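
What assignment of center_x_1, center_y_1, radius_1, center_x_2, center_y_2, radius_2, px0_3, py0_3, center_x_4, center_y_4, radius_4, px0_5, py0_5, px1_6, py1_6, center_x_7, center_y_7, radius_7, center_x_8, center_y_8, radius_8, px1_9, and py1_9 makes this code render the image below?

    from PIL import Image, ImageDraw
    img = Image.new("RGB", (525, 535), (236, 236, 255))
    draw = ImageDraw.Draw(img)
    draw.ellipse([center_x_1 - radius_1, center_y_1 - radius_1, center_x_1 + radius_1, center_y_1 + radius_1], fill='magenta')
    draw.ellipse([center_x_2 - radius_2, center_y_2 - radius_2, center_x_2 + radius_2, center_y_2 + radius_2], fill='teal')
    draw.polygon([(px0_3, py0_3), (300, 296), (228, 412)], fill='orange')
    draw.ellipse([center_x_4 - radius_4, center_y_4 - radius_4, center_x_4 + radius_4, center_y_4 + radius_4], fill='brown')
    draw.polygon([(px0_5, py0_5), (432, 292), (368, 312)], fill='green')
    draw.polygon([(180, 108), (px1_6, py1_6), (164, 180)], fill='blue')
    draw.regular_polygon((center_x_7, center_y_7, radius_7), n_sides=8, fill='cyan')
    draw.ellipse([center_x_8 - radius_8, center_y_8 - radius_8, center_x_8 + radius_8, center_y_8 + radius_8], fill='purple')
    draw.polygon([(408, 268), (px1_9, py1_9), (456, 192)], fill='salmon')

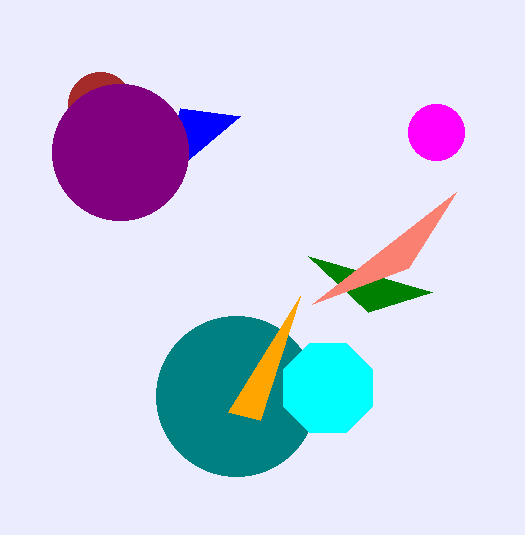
center_x_1 = 436
center_y_1 = 132
radius_1 = 28
center_x_2 = 236
center_y_2 = 396
radius_2 = 80
px0_3 = 260
py0_3 = 420
center_x_4 = 100
center_y_4 = 104
radius_4 = 32
px0_5 = 308
py0_5 = 256
px1_6 = 240
py1_6 = 116
center_x_7 = 328
center_y_7 = 388
radius_7 = 48
center_x_8 = 120
center_y_8 = 152
radius_8 = 68
px1_9 = 312
py1_9 = 304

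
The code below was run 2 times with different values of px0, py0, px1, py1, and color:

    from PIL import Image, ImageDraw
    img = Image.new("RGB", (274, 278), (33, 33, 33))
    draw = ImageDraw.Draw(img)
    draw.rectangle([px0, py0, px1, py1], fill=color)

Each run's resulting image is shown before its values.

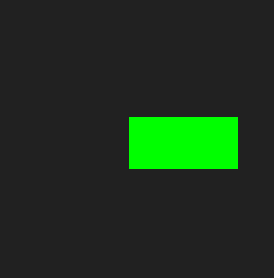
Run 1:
px0 = 129
py0 = 117
px1 = 237
py1 = 168
color = 'lime'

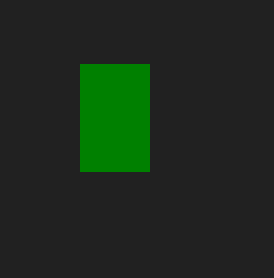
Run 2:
px0 = 80, py0 = 64, px1 = 149, py1 = 171, color = 'green'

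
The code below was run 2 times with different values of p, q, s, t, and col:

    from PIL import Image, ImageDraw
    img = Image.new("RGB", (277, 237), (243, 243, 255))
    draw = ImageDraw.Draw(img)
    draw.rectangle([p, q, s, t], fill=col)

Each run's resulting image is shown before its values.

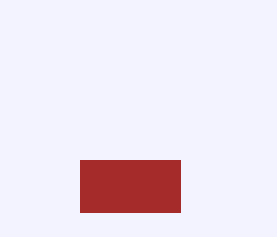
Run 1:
p = 80, q = 160, s = 180, t = 212, col = 'brown'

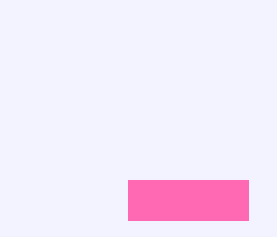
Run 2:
p = 128, q = 180, s = 248, t = 220, col = 'hotpink'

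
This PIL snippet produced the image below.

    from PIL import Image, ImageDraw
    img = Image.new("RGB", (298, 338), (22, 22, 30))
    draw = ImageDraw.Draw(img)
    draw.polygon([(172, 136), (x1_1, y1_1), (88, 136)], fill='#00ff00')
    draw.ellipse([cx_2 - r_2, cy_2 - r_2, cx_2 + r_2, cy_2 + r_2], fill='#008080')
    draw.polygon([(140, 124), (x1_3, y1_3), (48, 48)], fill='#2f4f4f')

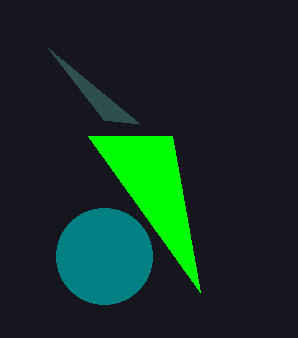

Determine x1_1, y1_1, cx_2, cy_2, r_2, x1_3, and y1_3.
x1_1 = 200; y1_1 = 292; cx_2 = 104; cy_2 = 256; r_2 = 48; x1_3 = 104; y1_3 = 120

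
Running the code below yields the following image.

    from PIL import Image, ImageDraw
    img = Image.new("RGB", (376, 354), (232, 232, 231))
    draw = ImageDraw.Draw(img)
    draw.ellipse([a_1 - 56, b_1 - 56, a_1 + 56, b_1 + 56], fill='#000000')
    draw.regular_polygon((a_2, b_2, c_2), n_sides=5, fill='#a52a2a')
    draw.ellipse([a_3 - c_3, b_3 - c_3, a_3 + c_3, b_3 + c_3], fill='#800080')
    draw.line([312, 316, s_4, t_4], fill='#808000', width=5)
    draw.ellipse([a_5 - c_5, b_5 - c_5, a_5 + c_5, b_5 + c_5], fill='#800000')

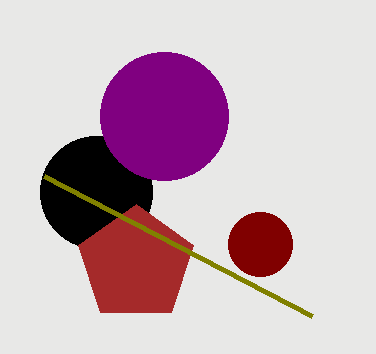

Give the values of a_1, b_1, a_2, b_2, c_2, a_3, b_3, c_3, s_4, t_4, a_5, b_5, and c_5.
a_1 = 96
b_1 = 192
a_2 = 136
b_2 = 264
c_2 = 60
a_3 = 164
b_3 = 116
c_3 = 64
s_4 = 44
t_4 = 176
a_5 = 260
b_5 = 244
c_5 = 32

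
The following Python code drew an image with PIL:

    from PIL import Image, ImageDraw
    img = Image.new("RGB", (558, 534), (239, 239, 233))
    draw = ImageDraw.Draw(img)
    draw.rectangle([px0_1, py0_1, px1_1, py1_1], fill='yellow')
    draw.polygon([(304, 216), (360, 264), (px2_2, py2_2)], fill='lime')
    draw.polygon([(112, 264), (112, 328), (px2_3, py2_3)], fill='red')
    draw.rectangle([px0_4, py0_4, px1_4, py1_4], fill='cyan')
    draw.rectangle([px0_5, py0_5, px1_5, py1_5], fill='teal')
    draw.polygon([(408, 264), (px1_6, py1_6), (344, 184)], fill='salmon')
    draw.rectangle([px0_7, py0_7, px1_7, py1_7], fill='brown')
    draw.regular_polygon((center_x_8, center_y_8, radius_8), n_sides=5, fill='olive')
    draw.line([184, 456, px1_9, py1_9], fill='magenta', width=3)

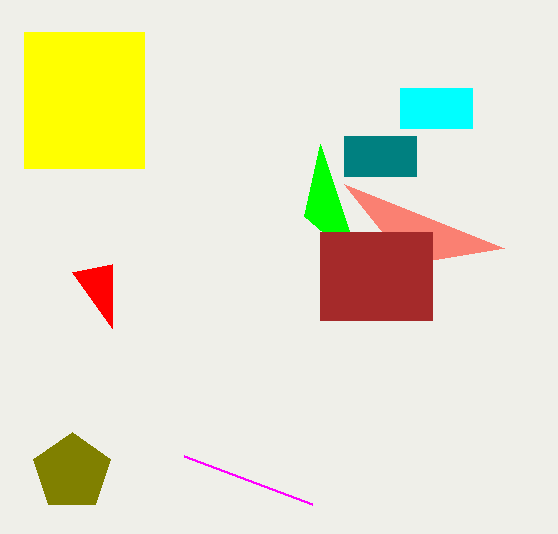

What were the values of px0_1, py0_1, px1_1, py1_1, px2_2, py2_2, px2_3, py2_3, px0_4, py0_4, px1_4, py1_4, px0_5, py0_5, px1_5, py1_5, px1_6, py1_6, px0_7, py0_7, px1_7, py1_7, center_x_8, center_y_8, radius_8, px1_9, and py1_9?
px0_1 = 24; py0_1 = 32; px1_1 = 144; py1_1 = 168; px2_2 = 320; py2_2 = 144; px2_3 = 72; py2_3 = 272; px0_4 = 400; py0_4 = 88; px1_4 = 472; py1_4 = 128; px0_5 = 344; py0_5 = 136; px1_5 = 416; py1_5 = 176; px1_6 = 504; py1_6 = 248; px0_7 = 320; py0_7 = 232; px1_7 = 432; py1_7 = 320; center_x_8 = 72; center_y_8 = 472; radius_8 = 40; px1_9 = 312; py1_9 = 504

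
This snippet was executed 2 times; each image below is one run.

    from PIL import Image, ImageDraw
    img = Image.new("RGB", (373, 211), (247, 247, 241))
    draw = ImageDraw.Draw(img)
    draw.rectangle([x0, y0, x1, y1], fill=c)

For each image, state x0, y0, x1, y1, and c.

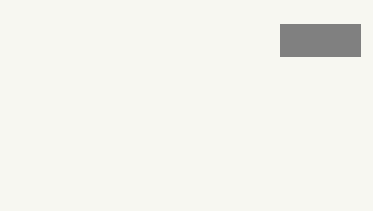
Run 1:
x0 = 280; y0 = 24; x1 = 360; y1 = 56; c = 'gray'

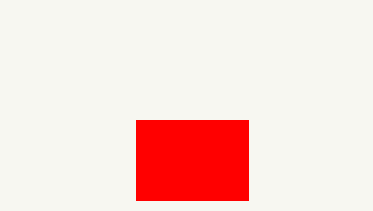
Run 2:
x0 = 136, y0 = 120, x1 = 248, y1 = 200, c = 'red'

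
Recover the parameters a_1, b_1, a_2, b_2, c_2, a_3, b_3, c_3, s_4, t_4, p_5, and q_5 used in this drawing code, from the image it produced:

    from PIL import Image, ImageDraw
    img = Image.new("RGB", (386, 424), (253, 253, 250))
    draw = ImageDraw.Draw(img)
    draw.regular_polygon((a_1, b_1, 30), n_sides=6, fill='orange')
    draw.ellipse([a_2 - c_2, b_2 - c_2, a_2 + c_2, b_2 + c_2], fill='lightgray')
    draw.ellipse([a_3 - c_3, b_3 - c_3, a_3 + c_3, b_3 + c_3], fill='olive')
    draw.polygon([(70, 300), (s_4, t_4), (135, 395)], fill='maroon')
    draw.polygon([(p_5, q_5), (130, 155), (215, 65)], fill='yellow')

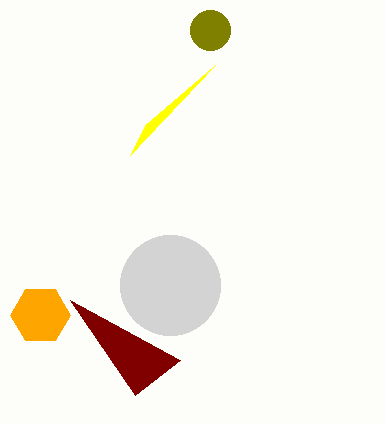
a_1 = 40, b_1 = 315, a_2 = 170, b_2 = 285, c_2 = 50, a_3 = 210, b_3 = 30, c_3 = 20, s_4 = 180, t_4 = 360, p_5 = 145, q_5 = 125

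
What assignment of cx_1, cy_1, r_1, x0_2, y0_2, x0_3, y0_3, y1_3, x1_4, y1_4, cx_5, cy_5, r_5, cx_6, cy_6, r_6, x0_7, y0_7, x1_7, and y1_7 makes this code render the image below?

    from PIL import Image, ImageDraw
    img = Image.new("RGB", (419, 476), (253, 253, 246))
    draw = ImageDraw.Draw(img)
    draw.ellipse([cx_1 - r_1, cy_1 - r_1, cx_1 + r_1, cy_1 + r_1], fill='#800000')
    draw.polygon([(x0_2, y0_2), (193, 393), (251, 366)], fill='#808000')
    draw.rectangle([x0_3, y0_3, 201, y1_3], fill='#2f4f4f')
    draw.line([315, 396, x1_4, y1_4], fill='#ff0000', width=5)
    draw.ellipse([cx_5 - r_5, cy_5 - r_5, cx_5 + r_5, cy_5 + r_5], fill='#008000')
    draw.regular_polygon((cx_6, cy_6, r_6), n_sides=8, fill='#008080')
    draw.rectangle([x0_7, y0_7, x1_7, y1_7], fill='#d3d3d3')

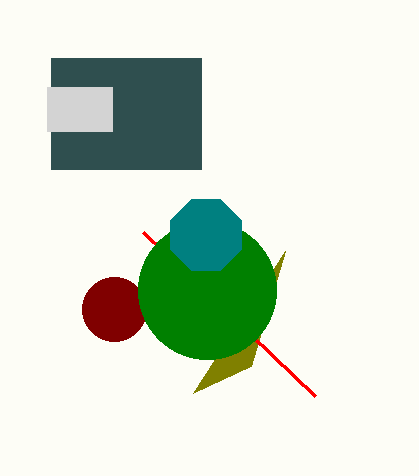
cx_1 = 114; cy_1 = 309; r_1 = 32; x0_2 = 285; y0_2 = 251; x0_3 = 51; y0_3 = 58; y1_3 = 169; x1_4 = 143; y1_4 = 232; cx_5 = 207; cy_5 = 290; r_5 = 69; cx_6 = 206; cy_6 = 235; r_6 = 38; x0_7 = 47; y0_7 = 87; x1_7 = 112; y1_7 = 131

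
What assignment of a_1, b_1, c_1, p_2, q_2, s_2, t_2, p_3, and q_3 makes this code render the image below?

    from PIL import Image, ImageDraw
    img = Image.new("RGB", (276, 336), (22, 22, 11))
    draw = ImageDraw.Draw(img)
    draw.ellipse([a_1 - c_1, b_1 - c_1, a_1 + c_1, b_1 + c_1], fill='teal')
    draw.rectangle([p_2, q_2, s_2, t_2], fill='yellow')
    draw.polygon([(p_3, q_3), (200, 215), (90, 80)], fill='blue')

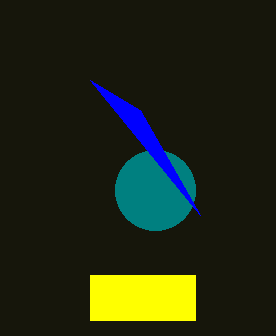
a_1 = 155, b_1 = 190, c_1 = 40, p_2 = 90, q_2 = 275, s_2 = 195, t_2 = 320, p_3 = 140, q_3 = 110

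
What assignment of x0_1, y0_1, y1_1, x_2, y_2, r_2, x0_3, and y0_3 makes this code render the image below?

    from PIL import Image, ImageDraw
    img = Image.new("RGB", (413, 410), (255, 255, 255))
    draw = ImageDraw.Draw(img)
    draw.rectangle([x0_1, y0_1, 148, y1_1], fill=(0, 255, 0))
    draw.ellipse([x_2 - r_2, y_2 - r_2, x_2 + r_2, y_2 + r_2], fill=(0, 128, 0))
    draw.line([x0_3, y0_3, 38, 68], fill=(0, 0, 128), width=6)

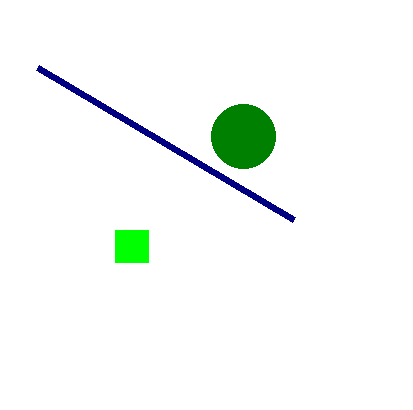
x0_1 = 115; y0_1 = 230; y1_1 = 262; x_2 = 243; y_2 = 136; r_2 = 32; x0_3 = 294; y0_3 = 220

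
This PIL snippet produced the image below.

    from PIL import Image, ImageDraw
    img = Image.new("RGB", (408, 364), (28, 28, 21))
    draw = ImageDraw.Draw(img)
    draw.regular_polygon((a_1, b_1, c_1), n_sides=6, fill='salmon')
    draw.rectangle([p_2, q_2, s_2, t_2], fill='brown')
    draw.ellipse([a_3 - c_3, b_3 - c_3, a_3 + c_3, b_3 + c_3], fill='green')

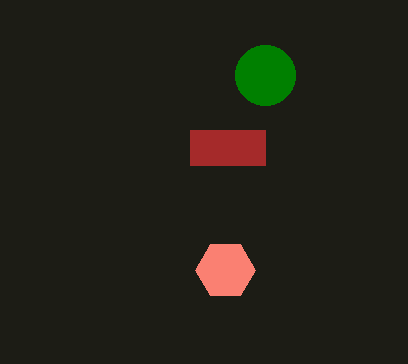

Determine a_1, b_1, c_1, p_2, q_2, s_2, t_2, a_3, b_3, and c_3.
a_1 = 225; b_1 = 270; c_1 = 30; p_2 = 190; q_2 = 130; s_2 = 265; t_2 = 165; a_3 = 265; b_3 = 75; c_3 = 30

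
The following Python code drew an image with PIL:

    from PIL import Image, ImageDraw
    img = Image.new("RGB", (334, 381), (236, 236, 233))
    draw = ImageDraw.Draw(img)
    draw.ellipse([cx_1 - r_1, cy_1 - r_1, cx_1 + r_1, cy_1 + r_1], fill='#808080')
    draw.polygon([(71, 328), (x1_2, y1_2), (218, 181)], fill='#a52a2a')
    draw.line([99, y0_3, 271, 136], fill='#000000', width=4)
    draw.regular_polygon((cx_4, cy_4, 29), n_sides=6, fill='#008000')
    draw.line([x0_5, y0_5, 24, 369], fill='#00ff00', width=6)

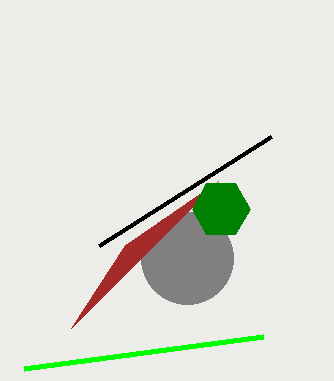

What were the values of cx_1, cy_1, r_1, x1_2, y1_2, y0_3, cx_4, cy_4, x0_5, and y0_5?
cx_1 = 187
cy_1 = 258
r_1 = 46
x1_2 = 125
y1_2 = 245
y0_3 = 245
cx_4 = 221
cy_4 = 209
x0_5 = 263
y0_5 = 337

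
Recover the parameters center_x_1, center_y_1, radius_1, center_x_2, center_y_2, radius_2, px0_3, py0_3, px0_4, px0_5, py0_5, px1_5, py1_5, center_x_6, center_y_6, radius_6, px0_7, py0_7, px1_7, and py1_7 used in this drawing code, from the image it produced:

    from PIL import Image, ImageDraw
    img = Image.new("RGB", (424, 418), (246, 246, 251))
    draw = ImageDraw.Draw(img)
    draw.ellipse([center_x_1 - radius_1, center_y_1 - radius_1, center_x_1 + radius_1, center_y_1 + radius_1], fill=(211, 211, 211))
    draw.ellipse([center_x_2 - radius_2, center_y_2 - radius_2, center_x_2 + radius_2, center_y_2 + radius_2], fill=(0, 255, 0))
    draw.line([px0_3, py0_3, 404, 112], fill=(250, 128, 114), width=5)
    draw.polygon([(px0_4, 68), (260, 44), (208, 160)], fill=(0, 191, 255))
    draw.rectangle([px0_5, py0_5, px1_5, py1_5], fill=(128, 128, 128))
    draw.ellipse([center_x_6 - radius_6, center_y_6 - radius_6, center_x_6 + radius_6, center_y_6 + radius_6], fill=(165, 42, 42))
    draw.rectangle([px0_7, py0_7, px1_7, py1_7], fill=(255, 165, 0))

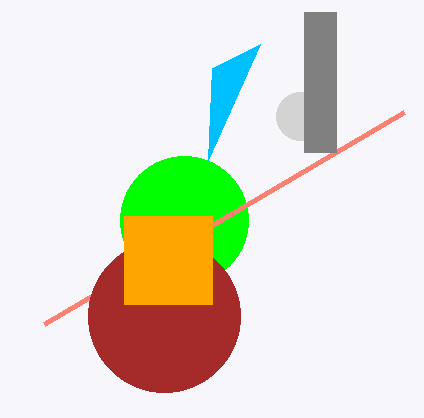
center_x_1 = 300, center_y_1 = 116, radius_1 = 24, center_x_2 = 184, center_y_2 = 220, radius_2 = 64, px0_3 = 44, py0_3 = 324, px0_4 = 212, px0_5 = 304, py0_5 = 12, px1_5 = 336, py1_5 = 152, center_x_6 = 164, center_y_6 = 316, radius_6 = 76, px0_7 = 124, py0_7 = 216, px1_7 = 212, py1_7 = 304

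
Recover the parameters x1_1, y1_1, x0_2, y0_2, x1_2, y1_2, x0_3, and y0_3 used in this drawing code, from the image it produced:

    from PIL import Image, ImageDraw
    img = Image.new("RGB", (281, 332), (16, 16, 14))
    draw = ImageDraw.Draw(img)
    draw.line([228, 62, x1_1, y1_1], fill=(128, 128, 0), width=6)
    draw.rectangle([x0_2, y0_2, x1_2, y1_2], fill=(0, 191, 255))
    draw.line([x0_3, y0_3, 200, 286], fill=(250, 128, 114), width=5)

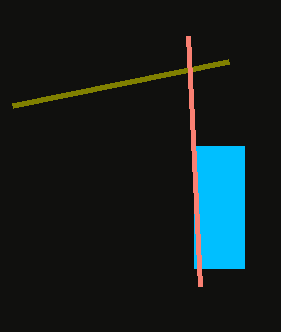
x1_1 = 12; y1_1 = 106; x0_2 = 194; y0_2 = 146; x1_2 = 244; y1_2 = 268; x0_3 = 188; y0_3 = 36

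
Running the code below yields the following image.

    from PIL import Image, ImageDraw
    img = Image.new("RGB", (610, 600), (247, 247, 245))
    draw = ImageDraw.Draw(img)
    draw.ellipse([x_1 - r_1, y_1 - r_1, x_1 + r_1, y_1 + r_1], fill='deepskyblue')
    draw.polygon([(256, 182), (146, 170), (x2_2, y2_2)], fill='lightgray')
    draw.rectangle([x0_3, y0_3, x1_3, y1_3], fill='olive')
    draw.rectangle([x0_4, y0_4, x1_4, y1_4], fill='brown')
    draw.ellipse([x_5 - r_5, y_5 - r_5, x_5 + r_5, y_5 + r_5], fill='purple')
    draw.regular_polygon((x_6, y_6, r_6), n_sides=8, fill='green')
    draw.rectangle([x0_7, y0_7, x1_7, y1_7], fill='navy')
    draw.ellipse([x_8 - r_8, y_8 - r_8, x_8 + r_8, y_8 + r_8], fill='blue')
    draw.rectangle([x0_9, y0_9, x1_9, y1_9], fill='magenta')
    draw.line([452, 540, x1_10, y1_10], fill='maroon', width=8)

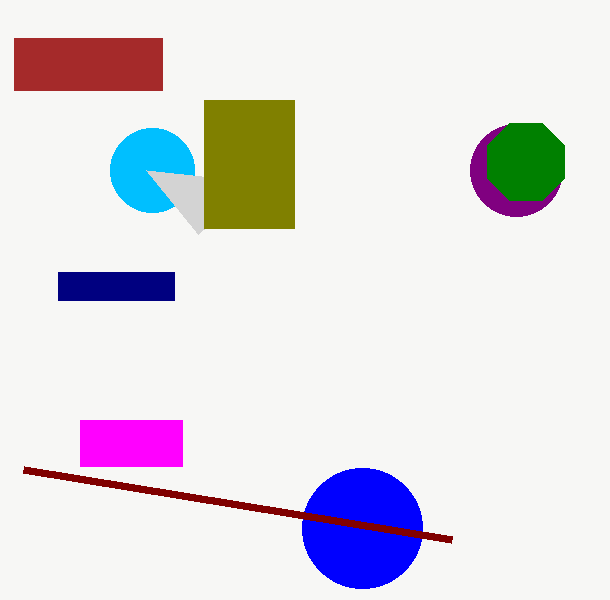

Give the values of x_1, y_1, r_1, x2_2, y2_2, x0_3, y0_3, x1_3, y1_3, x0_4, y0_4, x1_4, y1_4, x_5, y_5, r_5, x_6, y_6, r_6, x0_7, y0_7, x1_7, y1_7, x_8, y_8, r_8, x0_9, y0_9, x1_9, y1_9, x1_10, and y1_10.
x_1 = 152, y_1 = 170, r_1 = 42, x2_2 = 198, y2_2 = 234, x0_3 = 204, y0_3 = 100, x1_3 = 294, y1_3 = 228, x0_4 = 14, y0_4 = 38, x1_4 = 162, y1_4 = 90, x_5 = 516, y_5 = 170, r_5 = 46, x_6 = 526, y_6 = 162, r_6 = 42, x0_7 = 58, y0_7 = 272, x1_7 = 174, y1_7 = 300, x_8 = 362, y_8 = 528, r_8 = 60, x0_9 = 80, y0_9 = 420, x1_9 = 182, y1_9 = 466, x1_10 = 24, y1_10 = 470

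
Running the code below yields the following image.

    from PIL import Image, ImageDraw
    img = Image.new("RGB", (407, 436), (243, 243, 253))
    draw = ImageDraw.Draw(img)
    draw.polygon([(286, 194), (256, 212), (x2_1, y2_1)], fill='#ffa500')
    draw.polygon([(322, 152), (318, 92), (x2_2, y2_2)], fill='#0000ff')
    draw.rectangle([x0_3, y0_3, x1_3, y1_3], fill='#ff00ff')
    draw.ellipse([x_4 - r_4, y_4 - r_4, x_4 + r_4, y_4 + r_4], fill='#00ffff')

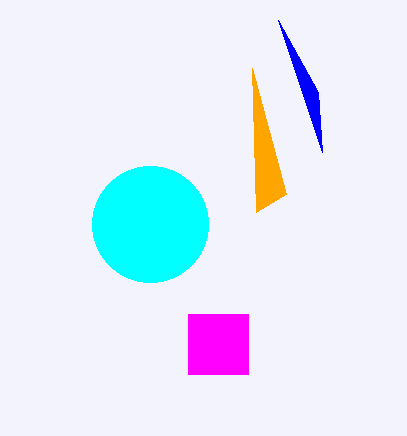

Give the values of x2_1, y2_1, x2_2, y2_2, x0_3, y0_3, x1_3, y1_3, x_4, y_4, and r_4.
x2_1 = 252; y2_1 = 68; x2_2 = 278; y2_2 = 20; x0_3 = 188; y0_3 = 314; x1_3 = 248; y1_3 = 374; x_4 = 150; y_4 = 224; r_4 = 58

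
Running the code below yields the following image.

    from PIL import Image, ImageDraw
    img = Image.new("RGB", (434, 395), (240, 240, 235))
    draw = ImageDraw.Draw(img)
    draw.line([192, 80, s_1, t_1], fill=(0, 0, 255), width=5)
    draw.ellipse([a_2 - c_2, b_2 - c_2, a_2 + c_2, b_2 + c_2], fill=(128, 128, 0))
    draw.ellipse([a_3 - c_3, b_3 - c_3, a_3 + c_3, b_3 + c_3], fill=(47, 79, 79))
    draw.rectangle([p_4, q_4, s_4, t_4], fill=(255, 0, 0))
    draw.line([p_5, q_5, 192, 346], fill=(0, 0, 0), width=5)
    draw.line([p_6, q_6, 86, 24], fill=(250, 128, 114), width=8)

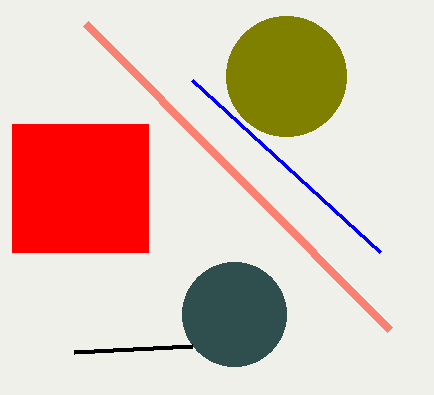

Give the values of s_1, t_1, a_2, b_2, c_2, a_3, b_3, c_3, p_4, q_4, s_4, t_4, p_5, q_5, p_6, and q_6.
s_1 = 380
t_1 = 252
a_2 = 286
b_2 = 76
c_2 = 60
a_3 = 234
b_3 = 314
c_3 = 52
p_4 = 12
q_4 = 124
s_4 = 148
t_4 = 252
p_5 = 74
q_5 = 352
p_6 = 390
q_6 = 330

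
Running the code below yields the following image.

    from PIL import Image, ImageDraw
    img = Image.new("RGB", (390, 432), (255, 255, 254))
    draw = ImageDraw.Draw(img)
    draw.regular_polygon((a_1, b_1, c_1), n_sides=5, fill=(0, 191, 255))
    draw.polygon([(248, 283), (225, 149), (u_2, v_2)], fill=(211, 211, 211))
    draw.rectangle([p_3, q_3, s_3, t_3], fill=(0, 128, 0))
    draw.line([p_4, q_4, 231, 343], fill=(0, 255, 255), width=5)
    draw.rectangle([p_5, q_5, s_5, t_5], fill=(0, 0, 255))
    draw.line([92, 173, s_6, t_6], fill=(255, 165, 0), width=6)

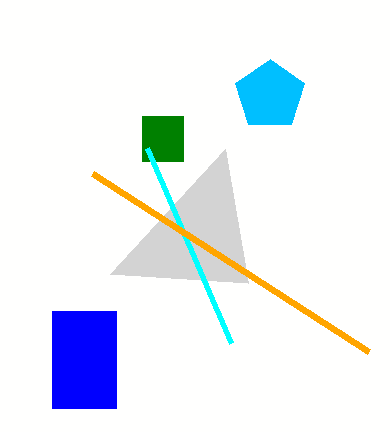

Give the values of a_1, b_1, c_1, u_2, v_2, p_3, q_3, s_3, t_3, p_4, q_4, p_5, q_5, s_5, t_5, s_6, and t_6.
a_1 = 270, b_1 = 95, c_1 = 36, u_2 = 110, v_2 = 274, p_3 = 142, q_3 = 116, s_3 = 183, t_3 = 161, p_4 = 147, q_4 = 148, p_5 = 52, q_5 = 311, s_5 = 116, t_5 = 408, s_6 = 368, t_6 = 351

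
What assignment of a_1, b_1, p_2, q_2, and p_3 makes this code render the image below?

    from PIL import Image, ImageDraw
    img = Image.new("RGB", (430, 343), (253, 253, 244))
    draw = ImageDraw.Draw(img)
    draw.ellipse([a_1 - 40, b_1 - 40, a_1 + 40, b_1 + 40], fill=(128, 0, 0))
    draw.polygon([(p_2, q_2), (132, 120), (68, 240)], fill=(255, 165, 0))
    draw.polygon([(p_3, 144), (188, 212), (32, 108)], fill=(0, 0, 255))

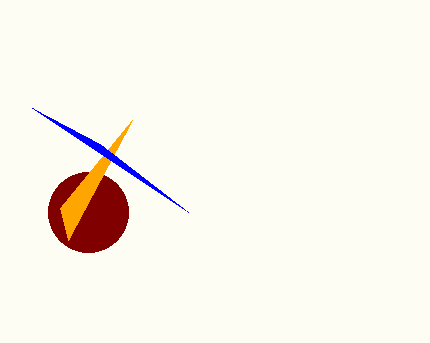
a_1 = 88, b_1 = 212, p_2 = 60, q_2 = 208, p_3 = 100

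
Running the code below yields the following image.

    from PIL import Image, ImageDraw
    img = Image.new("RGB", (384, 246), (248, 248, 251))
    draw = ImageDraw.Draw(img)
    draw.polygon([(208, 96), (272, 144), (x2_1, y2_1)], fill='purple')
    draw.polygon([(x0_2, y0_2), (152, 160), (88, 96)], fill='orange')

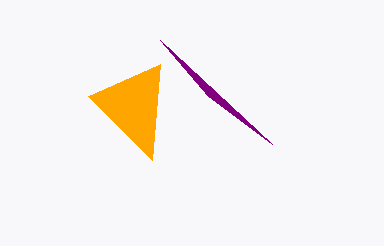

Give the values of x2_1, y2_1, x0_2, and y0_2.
x2_1 = 160; y2_1 = 40; x0_2 = 160; y0_2 = 64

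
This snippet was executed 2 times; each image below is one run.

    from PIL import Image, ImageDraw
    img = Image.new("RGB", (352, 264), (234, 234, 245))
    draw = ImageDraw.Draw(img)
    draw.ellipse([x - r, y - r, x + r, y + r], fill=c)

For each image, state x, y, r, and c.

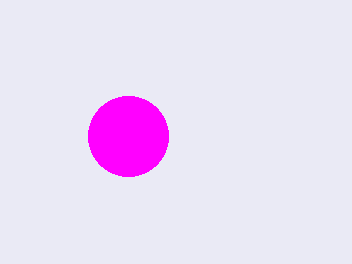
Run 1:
x = 128; y = 136; r = 40; c = 'magenta'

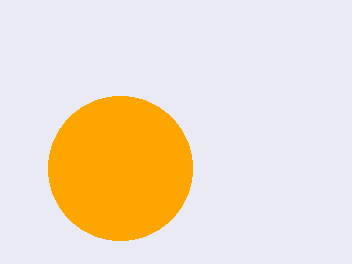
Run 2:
x = 120; y = 168; r = 72; c = 'orange'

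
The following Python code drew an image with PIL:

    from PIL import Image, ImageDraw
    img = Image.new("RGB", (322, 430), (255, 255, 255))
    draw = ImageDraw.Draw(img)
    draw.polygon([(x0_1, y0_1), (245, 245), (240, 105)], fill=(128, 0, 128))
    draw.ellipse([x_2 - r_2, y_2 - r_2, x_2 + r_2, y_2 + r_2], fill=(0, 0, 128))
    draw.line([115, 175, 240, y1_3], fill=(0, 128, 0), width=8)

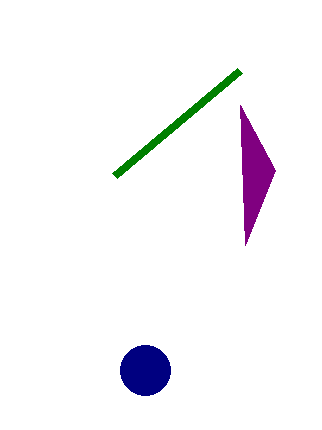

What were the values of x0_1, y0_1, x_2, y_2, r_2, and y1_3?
x0_1 = 275; y0_1 = 170; x_2 = 145; y_2 = 370; r_2 = 25; y1_3 = 70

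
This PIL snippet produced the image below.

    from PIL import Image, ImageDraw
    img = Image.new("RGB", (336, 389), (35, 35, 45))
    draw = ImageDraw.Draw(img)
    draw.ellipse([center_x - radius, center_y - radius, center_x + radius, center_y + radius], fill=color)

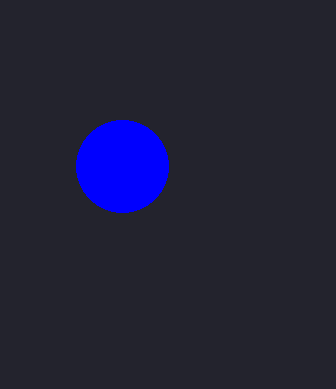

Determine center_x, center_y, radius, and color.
center_x = 122
center_y = 166
radius = 46
color = 'blue'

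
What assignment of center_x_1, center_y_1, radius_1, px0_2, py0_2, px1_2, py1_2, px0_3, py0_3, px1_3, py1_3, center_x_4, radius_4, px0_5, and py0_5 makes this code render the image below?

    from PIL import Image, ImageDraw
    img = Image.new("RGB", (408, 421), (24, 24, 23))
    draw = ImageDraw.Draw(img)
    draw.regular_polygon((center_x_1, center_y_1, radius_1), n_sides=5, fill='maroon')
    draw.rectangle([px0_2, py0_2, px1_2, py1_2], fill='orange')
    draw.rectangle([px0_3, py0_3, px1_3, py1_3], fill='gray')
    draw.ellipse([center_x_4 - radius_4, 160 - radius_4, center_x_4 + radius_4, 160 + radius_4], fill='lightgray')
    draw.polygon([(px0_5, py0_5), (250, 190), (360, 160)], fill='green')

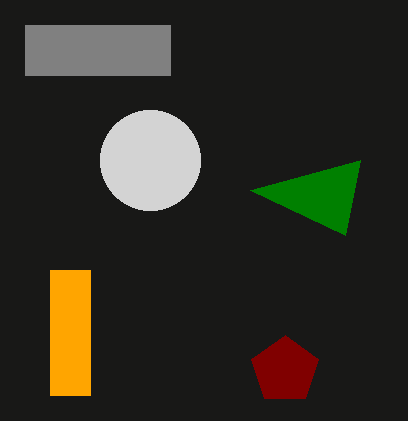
center_x_1 = 285
center_y_1 = 370
radius_1 = 35
px0_2 = 50
py0_2 = 270
px1_2 = 90
py1_2 = 395
px0_3 = 25
py0_3 = 25
px1_3 = 170
py1_3 = 75
center_x_4 = 150
radius_4 = 50
px0_5 = 345
py0_5 = 235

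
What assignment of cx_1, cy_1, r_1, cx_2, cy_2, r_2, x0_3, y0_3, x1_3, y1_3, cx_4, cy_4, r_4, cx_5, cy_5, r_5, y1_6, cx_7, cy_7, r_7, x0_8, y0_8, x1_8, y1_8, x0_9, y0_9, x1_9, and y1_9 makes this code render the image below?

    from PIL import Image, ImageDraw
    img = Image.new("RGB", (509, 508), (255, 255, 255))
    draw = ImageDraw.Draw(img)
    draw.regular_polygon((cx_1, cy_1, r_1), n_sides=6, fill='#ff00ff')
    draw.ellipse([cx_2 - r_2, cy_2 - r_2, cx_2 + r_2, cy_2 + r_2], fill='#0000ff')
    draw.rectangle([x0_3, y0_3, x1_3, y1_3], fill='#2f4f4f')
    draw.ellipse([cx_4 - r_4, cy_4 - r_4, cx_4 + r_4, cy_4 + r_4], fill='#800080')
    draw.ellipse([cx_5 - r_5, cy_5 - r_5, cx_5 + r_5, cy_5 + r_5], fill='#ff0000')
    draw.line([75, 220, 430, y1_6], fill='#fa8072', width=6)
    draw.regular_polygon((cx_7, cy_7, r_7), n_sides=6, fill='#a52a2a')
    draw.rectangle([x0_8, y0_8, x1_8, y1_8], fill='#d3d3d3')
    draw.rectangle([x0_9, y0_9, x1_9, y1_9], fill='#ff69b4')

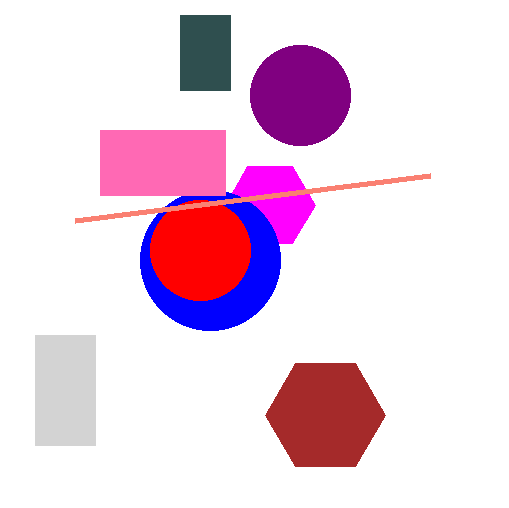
cx_1 = 270
cy_1 = 205
r_1 = 45
cx_2 = 210
cy_2 = 260
r_2 = 70
x0_3 = 180
y0_3 = 15
x1_3 = 230
y1_3 = 90
cx_4 = 300
cy_4 = 95
r_4 = 50
cx_5 = 200
cy_5 = 250
r_5 = 50
y1_6 = 175
cx_7 = 325
cy_7 = 415
r_7 = 60
x0_8 = 35
y0_8 = 335
x1_8 = 95
y1_8 = 445
x0_9 = 100
y0_9 = 130
x1_9 = 225
y1_9 = 195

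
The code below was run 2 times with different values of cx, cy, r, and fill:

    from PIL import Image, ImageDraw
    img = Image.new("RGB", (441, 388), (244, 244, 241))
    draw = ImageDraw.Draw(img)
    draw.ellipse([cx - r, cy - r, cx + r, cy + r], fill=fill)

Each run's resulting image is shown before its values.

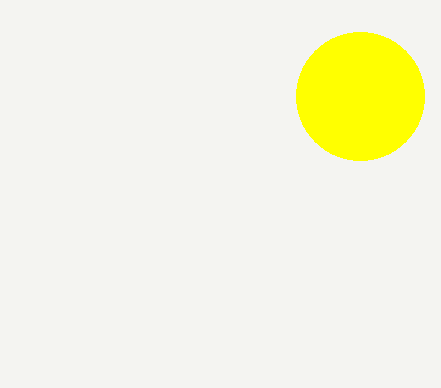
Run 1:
cx = 360; cy = 96; r = 64; fill = 'yellow'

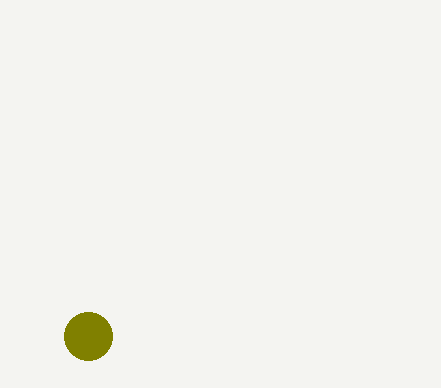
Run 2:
cx = 88; cy = 336; r = 24; fill = 'olive'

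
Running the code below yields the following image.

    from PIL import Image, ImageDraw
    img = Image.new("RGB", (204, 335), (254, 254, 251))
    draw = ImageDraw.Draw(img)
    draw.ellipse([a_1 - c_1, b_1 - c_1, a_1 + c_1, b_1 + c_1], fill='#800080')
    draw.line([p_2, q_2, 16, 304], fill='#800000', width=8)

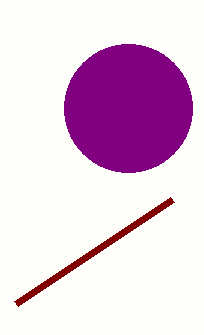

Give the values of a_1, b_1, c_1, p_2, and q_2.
a_1 = 128
b_1 = 108
c_1 = 64
p_2 = 172
q_2 = 200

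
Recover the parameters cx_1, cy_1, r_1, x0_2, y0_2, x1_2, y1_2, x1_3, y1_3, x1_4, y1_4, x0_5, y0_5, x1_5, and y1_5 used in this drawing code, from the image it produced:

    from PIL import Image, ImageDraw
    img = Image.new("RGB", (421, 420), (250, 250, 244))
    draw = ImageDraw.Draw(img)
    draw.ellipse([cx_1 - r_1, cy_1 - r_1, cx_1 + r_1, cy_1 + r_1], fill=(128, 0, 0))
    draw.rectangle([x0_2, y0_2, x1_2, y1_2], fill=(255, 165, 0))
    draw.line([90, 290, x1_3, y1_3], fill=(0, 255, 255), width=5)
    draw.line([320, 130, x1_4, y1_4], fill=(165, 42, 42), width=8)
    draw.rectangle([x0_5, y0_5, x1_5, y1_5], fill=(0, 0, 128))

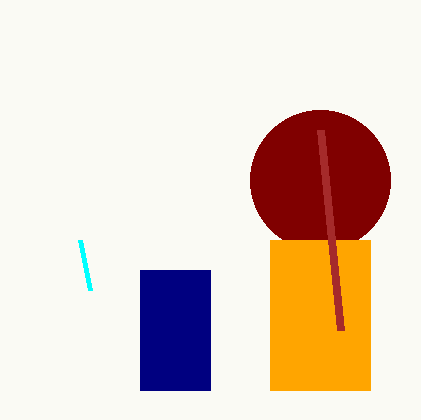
cx_1 = 320, cy_1 = 180, r_1 = 70, x0_2 = 270, y0_2 = 240, x1_2 = 370, y1_2 = 390, x1_3 = 80, y1_3 = 240, x1_4 = 340, y1_4 = 330, x0_5 = 140, y0_5 = 270, x1_5 = 210, y1_5 = 390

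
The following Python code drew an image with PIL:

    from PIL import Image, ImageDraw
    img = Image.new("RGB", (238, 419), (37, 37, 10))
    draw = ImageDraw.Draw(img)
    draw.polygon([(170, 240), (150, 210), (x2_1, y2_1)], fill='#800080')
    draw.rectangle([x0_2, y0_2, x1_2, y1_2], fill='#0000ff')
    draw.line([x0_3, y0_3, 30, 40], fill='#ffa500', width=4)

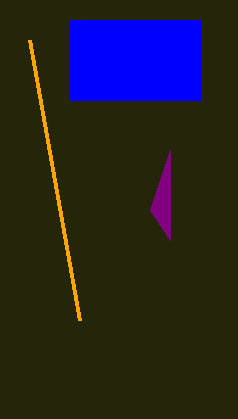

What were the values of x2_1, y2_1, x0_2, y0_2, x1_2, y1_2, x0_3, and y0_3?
x2_1 = 170; y2_1 = 150; x0_2 = 70; y0_2 = 20; x1_2 = 200; y1_2 = 100; x0_3 = 80; y0_3 = 320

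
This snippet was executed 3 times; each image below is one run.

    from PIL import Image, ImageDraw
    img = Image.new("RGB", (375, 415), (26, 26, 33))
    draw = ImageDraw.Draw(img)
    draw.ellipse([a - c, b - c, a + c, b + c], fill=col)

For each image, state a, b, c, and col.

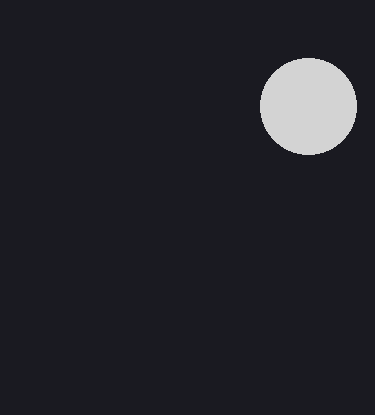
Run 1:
a = 308
b = 106
c = 48
col = 'lightgray'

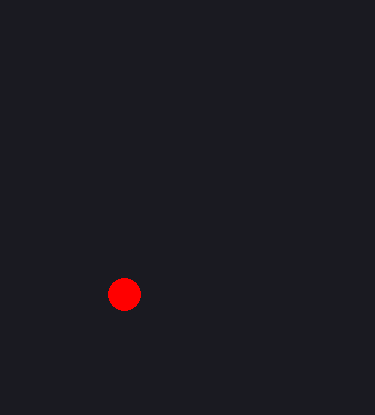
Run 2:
a = 124, b = 294, c = 16, col = 'red'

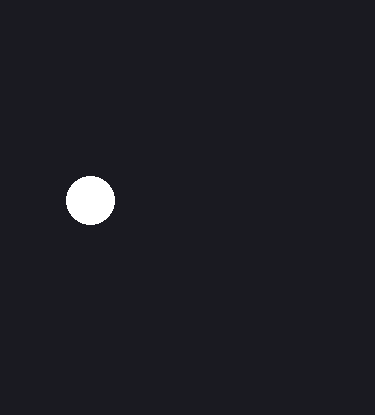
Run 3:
a = 90; b = 200; c = 24; col = 'white'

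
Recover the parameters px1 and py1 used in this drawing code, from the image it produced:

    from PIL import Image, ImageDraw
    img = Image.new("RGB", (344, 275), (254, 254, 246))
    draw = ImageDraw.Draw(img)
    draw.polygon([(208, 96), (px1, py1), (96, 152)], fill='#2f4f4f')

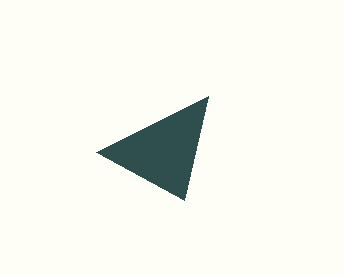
px1 = 184
py1 = 200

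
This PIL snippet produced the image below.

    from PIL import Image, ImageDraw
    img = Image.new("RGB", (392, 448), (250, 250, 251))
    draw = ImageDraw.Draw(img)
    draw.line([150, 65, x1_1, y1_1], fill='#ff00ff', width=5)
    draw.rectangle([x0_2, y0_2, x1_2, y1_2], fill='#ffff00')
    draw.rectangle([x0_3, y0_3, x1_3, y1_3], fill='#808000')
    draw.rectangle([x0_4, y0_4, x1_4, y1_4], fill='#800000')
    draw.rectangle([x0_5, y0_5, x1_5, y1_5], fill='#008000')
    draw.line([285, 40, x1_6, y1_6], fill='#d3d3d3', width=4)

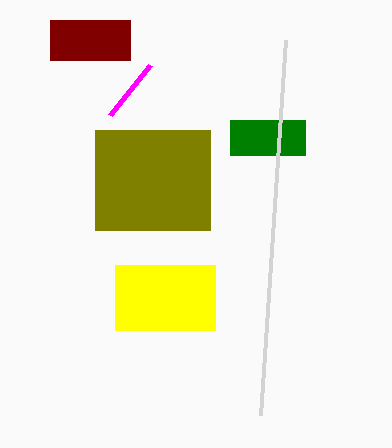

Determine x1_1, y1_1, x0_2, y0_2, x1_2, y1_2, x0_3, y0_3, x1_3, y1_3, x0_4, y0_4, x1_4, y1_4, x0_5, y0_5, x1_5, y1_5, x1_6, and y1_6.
x1_1 = 110
y1_1 = 115
x0_2 = 115
y0_2 = 265
x1_2 = 215
y1_2 = 330
x0_3 = 95
y0_3 = 130
x1_3 = 210
y1_3 = 230
x0_4 = 50
y0_4 = 20
x1_4 = 130
y1_4 = 60
x0_5 = 230
y0_5 = 120
x1_5 = 305
y1_5 = 155
x1_6 = 260
y1_6 = 415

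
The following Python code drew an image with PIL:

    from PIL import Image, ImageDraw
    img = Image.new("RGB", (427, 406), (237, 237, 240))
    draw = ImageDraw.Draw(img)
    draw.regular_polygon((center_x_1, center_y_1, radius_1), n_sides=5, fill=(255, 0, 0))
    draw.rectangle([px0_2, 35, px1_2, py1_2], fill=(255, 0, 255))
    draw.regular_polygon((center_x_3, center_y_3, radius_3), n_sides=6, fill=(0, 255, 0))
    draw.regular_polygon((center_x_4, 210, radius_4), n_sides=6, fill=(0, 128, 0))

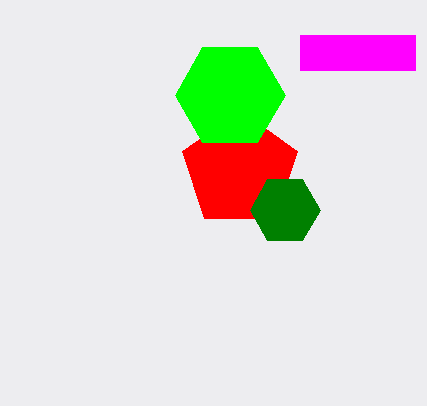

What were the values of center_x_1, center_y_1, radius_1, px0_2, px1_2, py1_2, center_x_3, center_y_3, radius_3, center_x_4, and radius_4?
center_x_1 = 240
center_y_1 = 170
radius_1 = 60
px0_2 = 300
px1_2 = 415
py1_2 = 70
center_x_3 = 230
center_y_3 = 95
radius_3 = 55
center_x_4 = 285
radius_4 = 35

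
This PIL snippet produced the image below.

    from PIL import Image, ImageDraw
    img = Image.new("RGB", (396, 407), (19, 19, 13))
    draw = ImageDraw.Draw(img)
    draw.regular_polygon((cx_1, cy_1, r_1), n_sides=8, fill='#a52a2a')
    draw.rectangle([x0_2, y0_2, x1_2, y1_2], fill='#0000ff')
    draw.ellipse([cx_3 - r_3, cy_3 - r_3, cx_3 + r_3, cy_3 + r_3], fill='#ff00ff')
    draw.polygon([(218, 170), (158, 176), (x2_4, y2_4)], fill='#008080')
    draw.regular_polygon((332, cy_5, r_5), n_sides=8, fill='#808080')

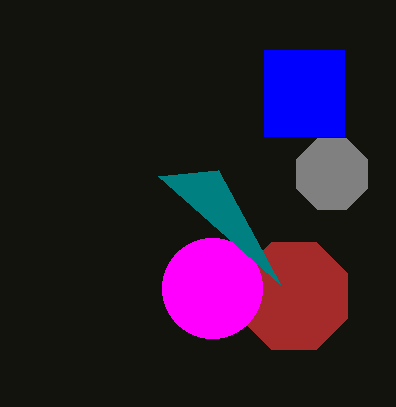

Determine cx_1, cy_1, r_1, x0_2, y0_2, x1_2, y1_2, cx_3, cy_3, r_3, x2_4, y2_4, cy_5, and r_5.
cx_1 = 294; cy_1 = 296; r_1 = 58; x0_2 = 264; y0_2 = 50; x1_2 = 344; y1_2 = 136; cx_3 = 212; cy_3 = 288; r_3 = 50; x2_4 = 280; y2_4 = 284; cy_5 = 174; r_5 = 38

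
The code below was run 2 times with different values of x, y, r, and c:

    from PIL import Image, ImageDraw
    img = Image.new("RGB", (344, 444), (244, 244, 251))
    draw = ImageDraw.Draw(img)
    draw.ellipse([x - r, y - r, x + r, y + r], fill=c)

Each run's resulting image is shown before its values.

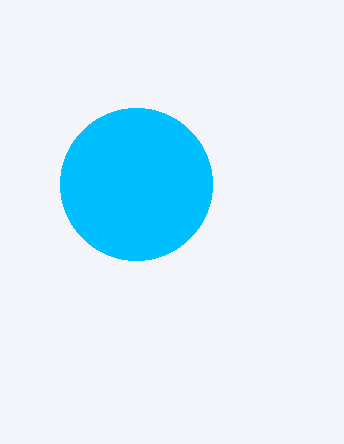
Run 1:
x = 136, y = 184, r = 76, c = 'deepskyblue'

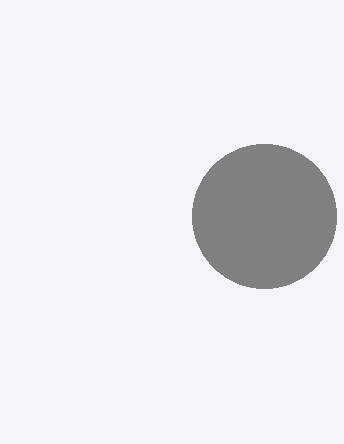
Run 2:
x = 264, y = 216, r = 72, c = 'gray'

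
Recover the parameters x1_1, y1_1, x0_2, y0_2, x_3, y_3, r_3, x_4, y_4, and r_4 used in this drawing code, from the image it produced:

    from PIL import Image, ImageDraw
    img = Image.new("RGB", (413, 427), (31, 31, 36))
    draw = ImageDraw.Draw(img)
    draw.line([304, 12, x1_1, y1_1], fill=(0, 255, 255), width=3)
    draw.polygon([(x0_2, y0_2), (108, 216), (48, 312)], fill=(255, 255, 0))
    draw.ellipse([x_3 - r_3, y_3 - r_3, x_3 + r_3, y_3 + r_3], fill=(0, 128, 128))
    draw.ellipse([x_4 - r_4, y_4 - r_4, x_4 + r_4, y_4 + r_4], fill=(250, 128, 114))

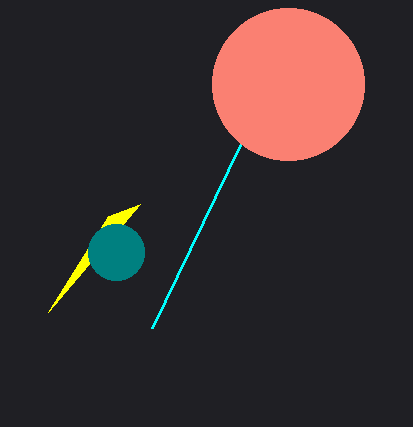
x1_1 = 152, y1_1 = 328, x0_2 = 140, y0_2 = 204, x_3 = 116, y_3 = 252, r_3 = 28, x_4 = 288, y_4 = 84, r_4 = 76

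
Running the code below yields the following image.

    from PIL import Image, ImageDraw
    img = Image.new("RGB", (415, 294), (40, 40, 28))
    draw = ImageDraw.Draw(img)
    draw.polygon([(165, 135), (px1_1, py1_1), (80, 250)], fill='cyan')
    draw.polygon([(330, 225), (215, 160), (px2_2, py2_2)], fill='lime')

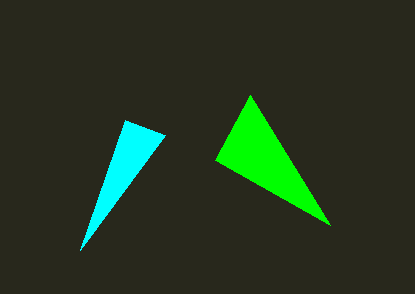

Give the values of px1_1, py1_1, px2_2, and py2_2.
px1_1 = 125, py1_1 = 120, px2_2 = 250, py2_2 = 95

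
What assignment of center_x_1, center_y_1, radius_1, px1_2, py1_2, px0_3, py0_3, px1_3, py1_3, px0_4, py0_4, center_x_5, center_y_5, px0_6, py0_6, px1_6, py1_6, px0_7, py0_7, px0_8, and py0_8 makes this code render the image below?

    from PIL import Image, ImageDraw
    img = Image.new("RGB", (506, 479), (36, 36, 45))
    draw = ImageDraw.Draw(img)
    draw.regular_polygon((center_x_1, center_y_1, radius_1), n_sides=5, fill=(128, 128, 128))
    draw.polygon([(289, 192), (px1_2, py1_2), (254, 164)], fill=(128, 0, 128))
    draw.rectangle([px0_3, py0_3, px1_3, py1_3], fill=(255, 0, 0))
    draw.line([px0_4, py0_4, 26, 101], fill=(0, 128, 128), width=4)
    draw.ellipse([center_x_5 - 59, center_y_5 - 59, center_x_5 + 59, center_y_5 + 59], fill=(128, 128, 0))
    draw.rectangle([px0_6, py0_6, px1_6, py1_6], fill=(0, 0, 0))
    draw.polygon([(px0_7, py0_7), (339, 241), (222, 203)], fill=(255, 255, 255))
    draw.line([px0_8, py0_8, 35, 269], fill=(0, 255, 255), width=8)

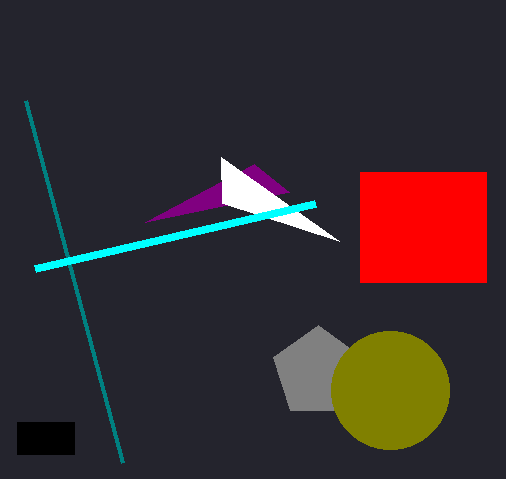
center_x_1 = 318; center_y_1 = 372; radius_1 = 47; px1_2 = 145; py1_2 = 222; px0_3 = 360; py0_3 = 172; px1_3 = 486; py1_3 = 282; px0_4 = 123; py0_4 = 463; center_x_5 = 390; center_y_5 = 390; px0_6 = 17; py0_6 = 422; px1_6 = 74; py1_6 = 454; px0_7 = 221; py0_7 = 157; px0_8 = 315; py0_8 = 204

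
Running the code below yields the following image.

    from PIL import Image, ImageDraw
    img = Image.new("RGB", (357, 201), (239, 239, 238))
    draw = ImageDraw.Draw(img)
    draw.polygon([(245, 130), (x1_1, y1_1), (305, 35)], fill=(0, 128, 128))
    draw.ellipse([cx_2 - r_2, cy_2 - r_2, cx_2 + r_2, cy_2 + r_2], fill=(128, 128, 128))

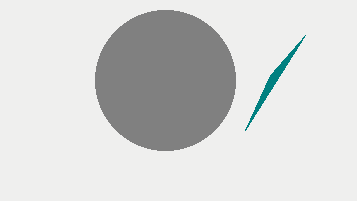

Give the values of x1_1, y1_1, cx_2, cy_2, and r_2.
x1_1 = 270
y1_1 = 75
cx_2 = 165
cy_2 = 80
r_2 = 70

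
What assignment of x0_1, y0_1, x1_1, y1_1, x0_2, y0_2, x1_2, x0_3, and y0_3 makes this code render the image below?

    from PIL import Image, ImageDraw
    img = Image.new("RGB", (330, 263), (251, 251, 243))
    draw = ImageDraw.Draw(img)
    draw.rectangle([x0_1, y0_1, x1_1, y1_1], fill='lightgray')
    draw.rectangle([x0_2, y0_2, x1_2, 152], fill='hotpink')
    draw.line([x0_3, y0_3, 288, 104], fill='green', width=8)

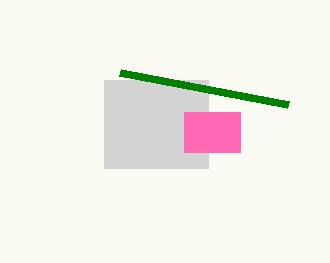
x0_1 = 104
y0_1 = 80
x1_1 = 208
y1_1 = 168
x0_2 = 184
y0_2 = 112
x1_2 = 240
x0_3 = 120
y0_3 = 72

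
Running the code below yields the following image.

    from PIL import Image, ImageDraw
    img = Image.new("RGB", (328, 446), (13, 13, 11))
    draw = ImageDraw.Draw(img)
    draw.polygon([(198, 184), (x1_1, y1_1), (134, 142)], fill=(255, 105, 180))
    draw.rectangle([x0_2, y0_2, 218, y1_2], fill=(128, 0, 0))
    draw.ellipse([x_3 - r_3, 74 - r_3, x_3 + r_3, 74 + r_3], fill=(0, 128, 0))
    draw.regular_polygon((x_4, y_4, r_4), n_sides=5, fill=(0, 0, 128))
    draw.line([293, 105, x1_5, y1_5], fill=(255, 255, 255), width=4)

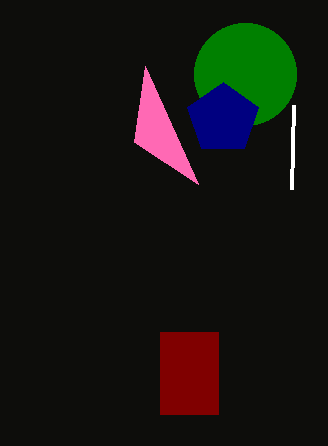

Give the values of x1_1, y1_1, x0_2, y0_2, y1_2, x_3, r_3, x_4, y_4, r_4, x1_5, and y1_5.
x1_1 = 145, y1_1 = 66, x0_2 = 160, y0_2 = 332, y1_2 = 414, x_3 = 245, r_3 = 51, x_4 = 223, y_4 = 119, r_4 = 37, x1_5 = 291, y1_5 = 189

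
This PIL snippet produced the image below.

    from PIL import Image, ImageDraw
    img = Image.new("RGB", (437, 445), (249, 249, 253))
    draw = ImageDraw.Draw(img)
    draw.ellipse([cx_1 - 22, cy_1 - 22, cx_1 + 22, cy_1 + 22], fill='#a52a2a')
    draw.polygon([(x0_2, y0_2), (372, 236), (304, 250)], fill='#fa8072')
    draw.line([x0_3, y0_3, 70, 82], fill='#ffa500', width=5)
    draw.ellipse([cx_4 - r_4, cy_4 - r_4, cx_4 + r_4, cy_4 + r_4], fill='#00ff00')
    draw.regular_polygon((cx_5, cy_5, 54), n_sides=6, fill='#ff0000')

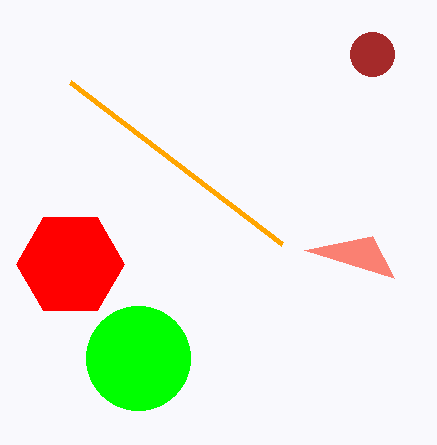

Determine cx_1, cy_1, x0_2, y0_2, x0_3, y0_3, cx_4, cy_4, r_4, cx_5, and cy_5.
cx_1 = 372; cy_1 = 54; x0_2 = 394; y0_2 = 278; x0_3 = 282; y0_3 = 244; cx_4 = 138; cy_4 = 358; r_4 = 52; cx_5 = 70; cy_5 = 264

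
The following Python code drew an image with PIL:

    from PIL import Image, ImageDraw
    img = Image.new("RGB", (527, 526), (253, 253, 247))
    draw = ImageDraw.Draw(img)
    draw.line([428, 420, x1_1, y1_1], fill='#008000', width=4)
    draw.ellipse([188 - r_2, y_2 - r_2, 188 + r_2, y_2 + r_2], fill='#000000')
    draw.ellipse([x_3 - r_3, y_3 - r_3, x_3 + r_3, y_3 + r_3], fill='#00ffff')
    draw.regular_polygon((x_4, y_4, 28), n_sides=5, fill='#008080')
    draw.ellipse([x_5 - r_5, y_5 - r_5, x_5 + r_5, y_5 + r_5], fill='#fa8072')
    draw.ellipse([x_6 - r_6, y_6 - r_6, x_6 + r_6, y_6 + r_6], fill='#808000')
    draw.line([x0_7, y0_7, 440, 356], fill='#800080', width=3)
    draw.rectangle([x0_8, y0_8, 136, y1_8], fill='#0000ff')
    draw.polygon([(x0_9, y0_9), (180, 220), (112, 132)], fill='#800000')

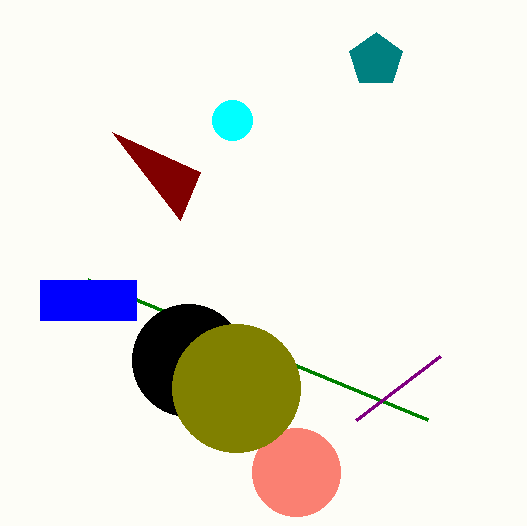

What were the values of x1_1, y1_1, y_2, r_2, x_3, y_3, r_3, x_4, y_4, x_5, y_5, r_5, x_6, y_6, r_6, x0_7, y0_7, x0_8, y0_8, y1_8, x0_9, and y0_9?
x1_1 = 88, y1_1 = 280, y_2 = 360, r_2 = 56, x_3 = 232, y_3 = 120, r_3 = 20, x_4 = 376, y_4 = 60, x_5 = 296, y_5 = 472, r_5 = 44, x_6 = 236, y_6 = 388, r_6 = 64, x0_7 = 356, y0_7 = 420, x0_8 = 40, y0_8 = 280, y1_8 = 320, x0_9 = 200, y0_9 = 172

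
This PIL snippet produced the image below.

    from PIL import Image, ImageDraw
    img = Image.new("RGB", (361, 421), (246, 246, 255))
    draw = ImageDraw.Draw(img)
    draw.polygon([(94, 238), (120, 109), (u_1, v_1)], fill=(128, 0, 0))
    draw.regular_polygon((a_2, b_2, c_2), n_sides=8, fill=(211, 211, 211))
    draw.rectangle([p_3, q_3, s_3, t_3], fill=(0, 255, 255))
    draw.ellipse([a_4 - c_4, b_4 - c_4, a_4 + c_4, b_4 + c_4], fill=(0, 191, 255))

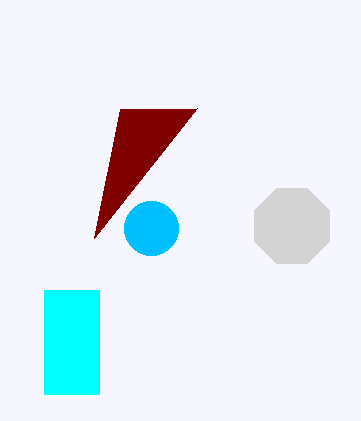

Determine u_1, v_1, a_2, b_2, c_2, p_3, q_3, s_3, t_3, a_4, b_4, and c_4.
u_1 = 197, v_1 = 108, a_2 = 292, b_2 = 226, c_2 = 41, p_3 = 44, q_3 = 290, s_3 = 99, t_3 = 394, a_4 = 151, b_4 = 228, c_4 = 27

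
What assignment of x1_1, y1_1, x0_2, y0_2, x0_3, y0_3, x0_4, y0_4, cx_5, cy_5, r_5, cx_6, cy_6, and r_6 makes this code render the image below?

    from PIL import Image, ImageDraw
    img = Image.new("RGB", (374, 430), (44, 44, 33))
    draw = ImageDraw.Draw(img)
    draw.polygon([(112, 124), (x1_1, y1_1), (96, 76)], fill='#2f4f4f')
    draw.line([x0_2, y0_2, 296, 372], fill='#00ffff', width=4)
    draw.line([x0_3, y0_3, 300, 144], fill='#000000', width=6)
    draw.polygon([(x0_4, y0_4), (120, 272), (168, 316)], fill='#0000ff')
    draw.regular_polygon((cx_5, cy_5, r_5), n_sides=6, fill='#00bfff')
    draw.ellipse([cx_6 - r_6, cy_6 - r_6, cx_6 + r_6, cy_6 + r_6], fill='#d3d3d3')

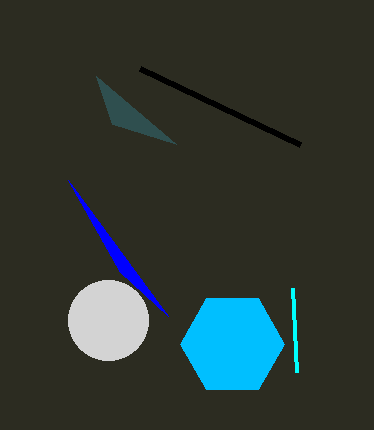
x1_1 = 176; y1_1 = 144; x0_2 = 292; y0_2 = 288; x0_3 = 140; y0_3 = 68; x0_4 = 68; y0_4 = 180; cx_5 = 232; cy_5 = 344; r_5 = 52; cx_6 = 108; cy_6 = 320; r_6 = 40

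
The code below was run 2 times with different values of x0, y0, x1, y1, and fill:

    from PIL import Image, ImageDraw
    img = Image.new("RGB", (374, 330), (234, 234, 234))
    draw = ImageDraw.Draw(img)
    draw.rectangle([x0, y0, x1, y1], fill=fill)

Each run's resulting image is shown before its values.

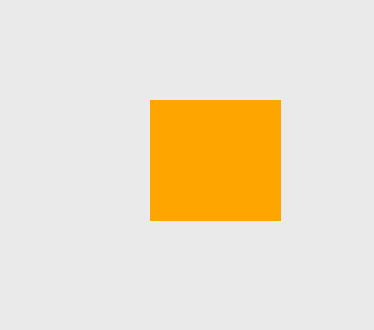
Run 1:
x0 = 150; y0 = 100; x1 = 280; y1 = 220; fill = 'orange'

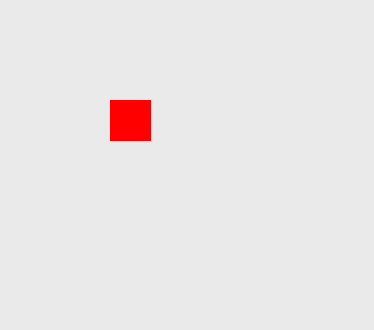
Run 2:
x0 = 110, y0 = 100, x1 = 150, y1 = 140, fill = 'red'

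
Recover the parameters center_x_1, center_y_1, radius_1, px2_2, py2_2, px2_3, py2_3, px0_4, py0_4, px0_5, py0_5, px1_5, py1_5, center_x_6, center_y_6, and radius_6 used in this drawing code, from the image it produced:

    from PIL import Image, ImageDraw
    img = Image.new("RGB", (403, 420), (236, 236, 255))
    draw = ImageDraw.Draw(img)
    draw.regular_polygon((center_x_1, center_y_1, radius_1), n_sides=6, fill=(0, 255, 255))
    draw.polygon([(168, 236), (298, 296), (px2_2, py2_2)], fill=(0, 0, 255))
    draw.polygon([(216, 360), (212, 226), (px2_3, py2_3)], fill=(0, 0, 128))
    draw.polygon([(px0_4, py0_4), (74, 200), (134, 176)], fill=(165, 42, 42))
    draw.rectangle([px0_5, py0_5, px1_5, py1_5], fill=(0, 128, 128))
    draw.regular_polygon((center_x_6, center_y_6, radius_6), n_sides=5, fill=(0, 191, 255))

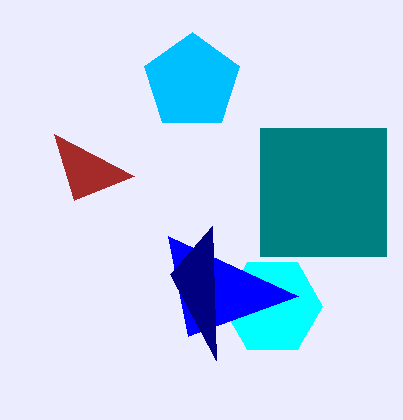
center_x_1 = 272; center_y_1 = 306; radius_1 = 50; px2_2 = 188; py2_2 = 336; px2_3 = 170; py2_3 = 274; px0_4 = 54; py0_4 = 134; px0_5 = 260; py0_5 = 128; px1_5 = 386; py1_5 = 256; center_x_6 = 192; center_y_6 = 82; radius_6 = 50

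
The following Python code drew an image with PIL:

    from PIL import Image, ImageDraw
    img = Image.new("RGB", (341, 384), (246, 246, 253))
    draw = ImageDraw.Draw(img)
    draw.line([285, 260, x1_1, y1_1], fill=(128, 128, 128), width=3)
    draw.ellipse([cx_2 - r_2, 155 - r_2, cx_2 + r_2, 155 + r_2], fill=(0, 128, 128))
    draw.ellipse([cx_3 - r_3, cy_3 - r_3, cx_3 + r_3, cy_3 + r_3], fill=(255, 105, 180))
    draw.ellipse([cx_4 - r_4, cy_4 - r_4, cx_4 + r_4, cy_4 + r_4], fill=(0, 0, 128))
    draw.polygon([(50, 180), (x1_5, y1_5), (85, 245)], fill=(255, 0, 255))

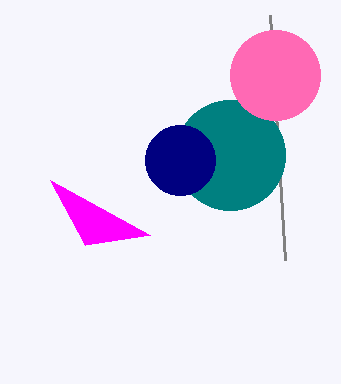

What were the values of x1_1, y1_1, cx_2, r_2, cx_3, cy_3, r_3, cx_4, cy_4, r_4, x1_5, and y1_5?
x1_1 = 270; y1_1 = 15; cx_2 = 230; r_2 = 55; cx_3 = 275; cy_3 = 75; r_3 = 45; cx_4 = 180; cy_4 = 160; r_4 = 35; x1_5 = 150; y1_5 = 235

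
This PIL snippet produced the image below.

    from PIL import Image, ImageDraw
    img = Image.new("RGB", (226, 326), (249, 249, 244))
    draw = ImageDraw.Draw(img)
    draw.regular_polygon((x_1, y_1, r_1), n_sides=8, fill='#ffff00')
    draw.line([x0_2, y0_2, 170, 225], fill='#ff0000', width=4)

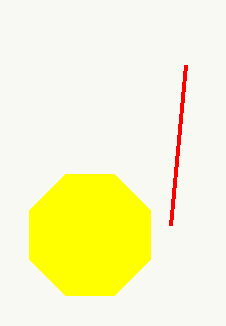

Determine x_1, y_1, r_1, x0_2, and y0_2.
x_1 = 90; y_1 = 235; r_1 = 65; x0_2 = 185; y0_2 = 65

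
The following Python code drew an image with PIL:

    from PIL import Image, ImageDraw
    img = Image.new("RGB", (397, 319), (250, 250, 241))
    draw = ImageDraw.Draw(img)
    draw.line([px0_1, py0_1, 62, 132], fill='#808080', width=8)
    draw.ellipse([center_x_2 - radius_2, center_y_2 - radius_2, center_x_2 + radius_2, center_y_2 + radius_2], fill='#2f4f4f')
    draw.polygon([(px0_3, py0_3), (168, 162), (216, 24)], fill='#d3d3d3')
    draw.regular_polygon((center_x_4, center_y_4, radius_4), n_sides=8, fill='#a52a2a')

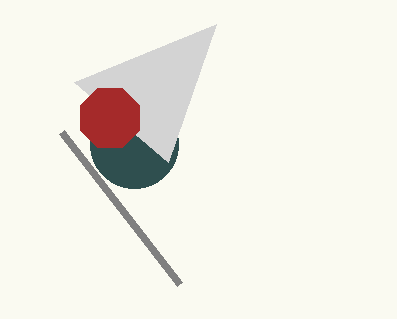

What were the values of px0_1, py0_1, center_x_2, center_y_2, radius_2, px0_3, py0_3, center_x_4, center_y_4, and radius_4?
px0_1 = 180
py0_1 = 284
center_x_2 = 134
center_y_2 = 144
radius_2 = 44
px0_3 = 74
py0_3 = 82
center_x_4 = 110
center_y_4 = 118
radius_4 = 32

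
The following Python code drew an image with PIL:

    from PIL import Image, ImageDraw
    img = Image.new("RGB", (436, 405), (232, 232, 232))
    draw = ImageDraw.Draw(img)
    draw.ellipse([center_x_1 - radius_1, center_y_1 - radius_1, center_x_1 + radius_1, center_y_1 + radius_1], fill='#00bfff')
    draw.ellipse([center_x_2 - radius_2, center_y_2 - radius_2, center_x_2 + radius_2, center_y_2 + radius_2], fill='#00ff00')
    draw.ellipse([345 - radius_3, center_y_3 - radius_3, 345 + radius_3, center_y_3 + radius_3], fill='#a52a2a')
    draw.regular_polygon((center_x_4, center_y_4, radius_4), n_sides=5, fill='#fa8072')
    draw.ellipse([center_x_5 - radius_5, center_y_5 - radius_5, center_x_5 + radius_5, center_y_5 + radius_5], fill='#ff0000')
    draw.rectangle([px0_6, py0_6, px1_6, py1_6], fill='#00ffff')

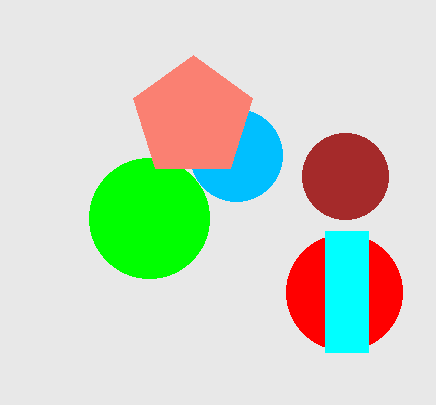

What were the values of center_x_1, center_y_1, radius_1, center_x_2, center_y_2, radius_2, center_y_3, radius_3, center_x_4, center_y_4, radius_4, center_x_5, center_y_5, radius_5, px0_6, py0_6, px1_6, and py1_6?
center_x_1 = 236, center_y_1 = 155, radius_1 = 46, center_x_2 = 149, center_y_2 = 218, radius_2 = 60, center_y_3 = 176, radius_3 = 43, center_x_4 = 193, center_y_4 = 118, radius_4 = 63, center_x_5 = 344, center_y_5 = 292, radius_5 = 58, px0_6 = 325, py0_6 = 231, px1_6 = 368, py1_6 = 352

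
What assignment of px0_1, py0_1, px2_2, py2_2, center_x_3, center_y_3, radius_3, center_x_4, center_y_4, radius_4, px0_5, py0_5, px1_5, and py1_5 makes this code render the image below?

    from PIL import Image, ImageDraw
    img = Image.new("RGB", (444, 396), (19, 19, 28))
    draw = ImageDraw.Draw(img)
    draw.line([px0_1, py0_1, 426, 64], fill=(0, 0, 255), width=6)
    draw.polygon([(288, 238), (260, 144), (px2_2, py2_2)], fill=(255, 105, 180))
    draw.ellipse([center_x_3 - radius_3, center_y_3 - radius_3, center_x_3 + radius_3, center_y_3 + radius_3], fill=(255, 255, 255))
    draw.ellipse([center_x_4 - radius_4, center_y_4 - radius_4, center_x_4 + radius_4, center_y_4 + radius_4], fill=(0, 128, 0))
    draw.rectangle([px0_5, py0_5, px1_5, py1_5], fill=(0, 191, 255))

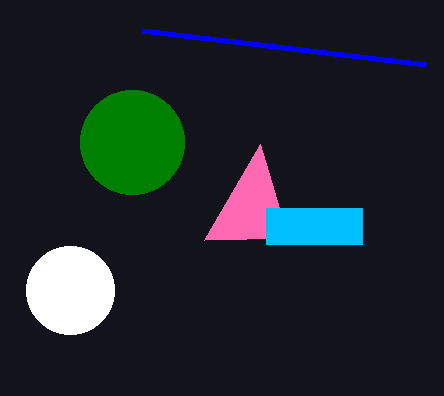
px0_1 = 142, py0_1 = 30, px2_2 = 204, py2_2 = 240, center_x_3 = 70, center_y_3 = 290, radius_3 = 44, center_x_4 = 132, center_y_4 = 142, radius_4 = 52, px0_5 = 266, py0_5 = 208, px1_5 = 362, py1_5 = 244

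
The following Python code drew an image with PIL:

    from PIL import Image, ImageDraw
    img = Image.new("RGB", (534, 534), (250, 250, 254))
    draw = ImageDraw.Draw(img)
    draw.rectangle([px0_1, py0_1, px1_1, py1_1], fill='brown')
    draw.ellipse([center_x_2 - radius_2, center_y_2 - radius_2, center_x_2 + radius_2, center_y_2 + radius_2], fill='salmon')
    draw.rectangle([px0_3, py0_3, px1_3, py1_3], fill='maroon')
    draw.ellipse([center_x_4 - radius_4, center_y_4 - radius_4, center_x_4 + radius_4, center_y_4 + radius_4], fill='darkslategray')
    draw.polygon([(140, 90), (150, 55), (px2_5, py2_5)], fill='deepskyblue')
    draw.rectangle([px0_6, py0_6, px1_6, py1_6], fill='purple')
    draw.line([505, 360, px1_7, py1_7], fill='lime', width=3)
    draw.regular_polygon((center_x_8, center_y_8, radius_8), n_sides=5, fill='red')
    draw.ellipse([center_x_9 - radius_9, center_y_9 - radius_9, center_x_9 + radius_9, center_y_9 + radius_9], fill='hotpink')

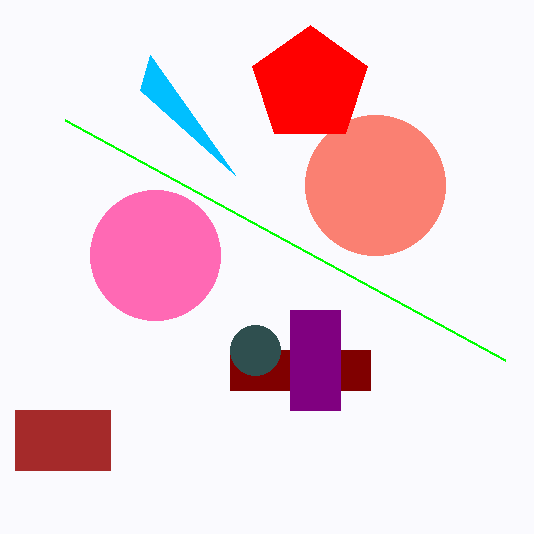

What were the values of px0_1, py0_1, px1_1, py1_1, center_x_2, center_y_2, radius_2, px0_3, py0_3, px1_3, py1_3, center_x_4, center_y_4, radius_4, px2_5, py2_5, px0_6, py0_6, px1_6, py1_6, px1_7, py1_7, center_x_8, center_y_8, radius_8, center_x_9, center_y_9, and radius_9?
px0_1 = 15
py0_1 = 410
px1_1 = 110
py1_1 = 470
center_x_2 = 375
center_y_2 = 185
radius_2 = 70
px0_3 = 230
py0_3 = 350
px1_3 = 370
py1_3 = 390
center_x_4 = 255
center_y_4 = 350
radius_4 = 25
px2_5 = 235
py2_5 = 175
px0_6 = 290
py0_6 = 310
px1_6 = 340
py1_6 = 410
px1_7 = 65
py1_7 = 120
center_x_8 = 310
center_y_8 = 85
radius_8 = 60
center_x_9 = 155
center_y_9 = 255
radius_9 = 65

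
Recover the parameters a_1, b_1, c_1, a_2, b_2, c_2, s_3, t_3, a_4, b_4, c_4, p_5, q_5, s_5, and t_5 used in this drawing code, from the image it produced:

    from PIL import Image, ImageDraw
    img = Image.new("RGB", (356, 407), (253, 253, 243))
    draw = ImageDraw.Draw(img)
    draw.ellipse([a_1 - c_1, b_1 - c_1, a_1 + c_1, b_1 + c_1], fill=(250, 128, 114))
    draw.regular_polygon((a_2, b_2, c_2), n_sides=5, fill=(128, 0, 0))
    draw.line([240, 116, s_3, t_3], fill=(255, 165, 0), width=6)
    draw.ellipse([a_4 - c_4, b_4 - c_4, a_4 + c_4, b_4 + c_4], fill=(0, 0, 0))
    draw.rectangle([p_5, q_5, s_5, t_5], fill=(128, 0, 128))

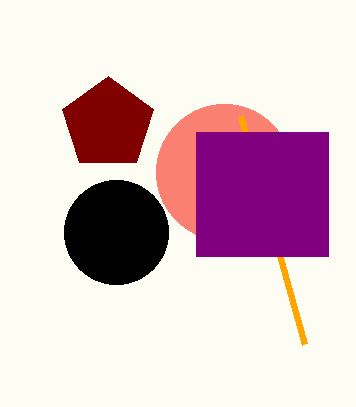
a_1 = 224; b_1 = 172; c_1 = 68; a_2 = 108; b_2 = 124; c_2 = 48; s_3 = 304; t_3 = 344; a_4 = 116; b_4 = 232; c_4 = 52; p_5 = 196; q_5 = 132; s_5 = 328; t_5 = 256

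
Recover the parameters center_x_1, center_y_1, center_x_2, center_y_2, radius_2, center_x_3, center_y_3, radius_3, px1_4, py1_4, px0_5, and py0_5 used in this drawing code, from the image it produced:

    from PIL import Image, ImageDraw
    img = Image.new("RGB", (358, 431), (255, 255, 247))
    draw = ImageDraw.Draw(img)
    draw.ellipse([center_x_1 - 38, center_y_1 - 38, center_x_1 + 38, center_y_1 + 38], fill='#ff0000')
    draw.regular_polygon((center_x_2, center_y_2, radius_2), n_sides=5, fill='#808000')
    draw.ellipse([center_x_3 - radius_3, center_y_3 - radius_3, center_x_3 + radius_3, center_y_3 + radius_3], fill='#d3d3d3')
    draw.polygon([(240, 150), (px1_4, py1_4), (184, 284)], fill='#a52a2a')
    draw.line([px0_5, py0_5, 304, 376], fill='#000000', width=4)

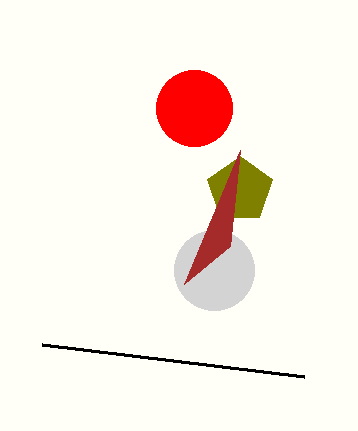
center_x_1 = 194
center_y_1 = 108
center_x_2 = 240
center_y_2 = 190
radius_2 = 34
center_x_3 = 214
center_y_3 = 270
radius_3 = 40
px1_4 = 230
py1_4 = 246
px0_5 = 42
py0_5 = 344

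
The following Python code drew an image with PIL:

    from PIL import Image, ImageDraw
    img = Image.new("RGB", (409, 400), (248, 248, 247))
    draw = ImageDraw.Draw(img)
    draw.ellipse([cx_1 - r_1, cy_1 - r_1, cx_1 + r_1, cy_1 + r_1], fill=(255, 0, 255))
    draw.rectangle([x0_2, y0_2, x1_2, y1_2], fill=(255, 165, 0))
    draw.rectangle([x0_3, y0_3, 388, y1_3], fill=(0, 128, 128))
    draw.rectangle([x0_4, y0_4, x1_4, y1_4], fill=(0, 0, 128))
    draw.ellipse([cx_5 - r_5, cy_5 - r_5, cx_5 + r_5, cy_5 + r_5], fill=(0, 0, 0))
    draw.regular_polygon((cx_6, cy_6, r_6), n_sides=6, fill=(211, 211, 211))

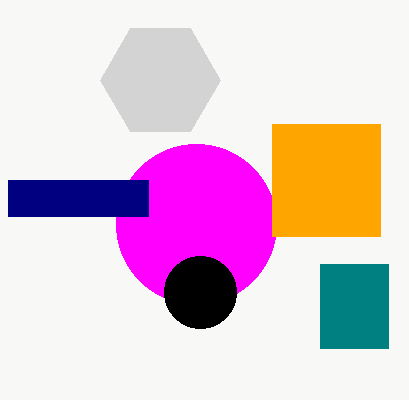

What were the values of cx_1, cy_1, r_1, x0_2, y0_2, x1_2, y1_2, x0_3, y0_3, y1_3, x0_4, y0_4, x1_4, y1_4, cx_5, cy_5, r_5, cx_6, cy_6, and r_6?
cx_1 = 196; cy_1 = 224; r_1 = 80; x0_2 = 272; y0_2 = 124; x1_2 = 380; y1_2 = 236; x0_3 = 320; y0_3 = 264; y1_3 = 348; x0_4 = 8; y0_4 = 180; x1_4 = 148; y1_4 = 216; cx_5 = 200; cy_5 = 292; r_5 = 36; cx_6 = 160; cy_6 = 80; r_6 = 60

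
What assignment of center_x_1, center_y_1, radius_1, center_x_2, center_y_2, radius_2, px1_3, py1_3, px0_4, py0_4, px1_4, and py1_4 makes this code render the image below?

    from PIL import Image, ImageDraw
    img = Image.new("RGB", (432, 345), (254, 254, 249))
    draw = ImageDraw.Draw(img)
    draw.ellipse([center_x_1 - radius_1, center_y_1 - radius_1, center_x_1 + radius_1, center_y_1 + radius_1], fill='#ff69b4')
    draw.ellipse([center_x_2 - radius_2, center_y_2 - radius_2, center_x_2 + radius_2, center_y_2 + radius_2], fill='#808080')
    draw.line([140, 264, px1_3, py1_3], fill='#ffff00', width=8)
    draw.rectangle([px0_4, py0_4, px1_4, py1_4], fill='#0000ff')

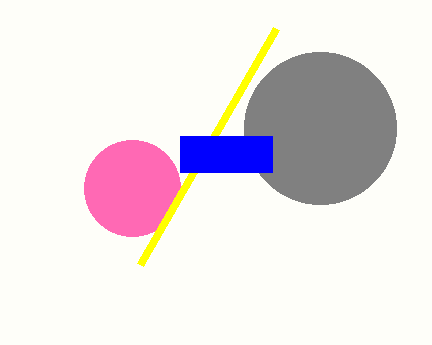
center_x_1 = 132
center_y_1 = 188
radius_1 = 48
center_x_2 = 320
center_y_2 = 128
radius_2 = 76
px1_3 = 276
py1_3 = 28
px0_4 = 180
py0_4 = 136
px1_4 = 272
py1_4 = 172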